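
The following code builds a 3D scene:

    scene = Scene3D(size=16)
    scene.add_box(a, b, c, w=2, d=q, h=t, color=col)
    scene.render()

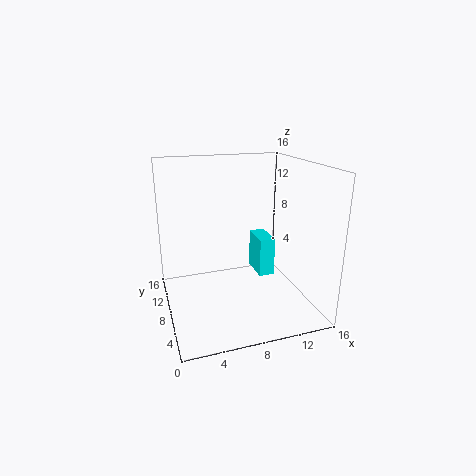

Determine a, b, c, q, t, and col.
a = 12
b = 11
c = 1
q = 4
t = 5
col = 'cyan'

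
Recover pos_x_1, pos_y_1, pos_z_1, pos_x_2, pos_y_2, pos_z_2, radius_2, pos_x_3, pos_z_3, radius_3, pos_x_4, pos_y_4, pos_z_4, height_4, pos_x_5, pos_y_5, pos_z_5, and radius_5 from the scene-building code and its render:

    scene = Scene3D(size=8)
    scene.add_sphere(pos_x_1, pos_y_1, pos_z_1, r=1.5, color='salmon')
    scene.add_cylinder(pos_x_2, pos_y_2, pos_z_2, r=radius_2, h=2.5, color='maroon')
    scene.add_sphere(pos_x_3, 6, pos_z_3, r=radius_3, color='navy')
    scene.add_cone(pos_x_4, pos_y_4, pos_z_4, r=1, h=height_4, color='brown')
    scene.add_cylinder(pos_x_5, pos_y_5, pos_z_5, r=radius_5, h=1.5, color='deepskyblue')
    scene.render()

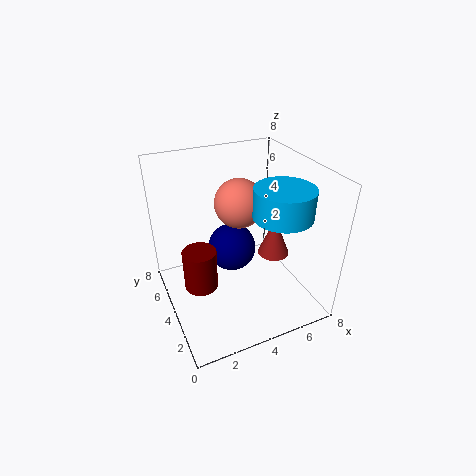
pos_x_1 = 5; pos_y_1 = 6; pos_z_1 = 5; pos_x_2 = 2; pos_y_2 = 5; pos_z_2 = 0.5; radius_2 = 1; pos_x_3 = 4.5; pos_z_3 = 2; radius_3 = 1.5; pos_x_4 = 7; pos_y_4 = 5; pos_z_4 = 1.5; height_4 = 2.5; pos_x_5 = 5.5; pos_y_5 = 2; pos_z_5 = 6; radius_5 = 1.5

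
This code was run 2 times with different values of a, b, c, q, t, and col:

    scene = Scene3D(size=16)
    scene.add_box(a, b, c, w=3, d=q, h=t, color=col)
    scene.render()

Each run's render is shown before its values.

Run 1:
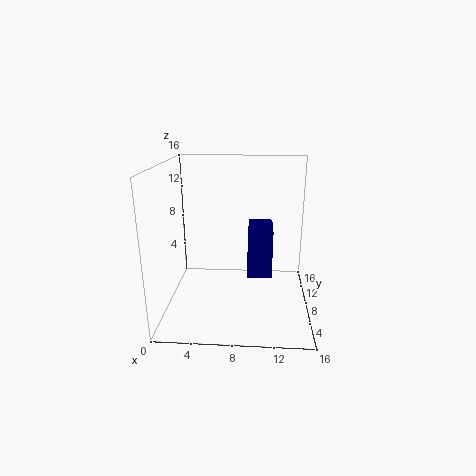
a = 9
b = 10
c = 2
q = 5
t = 6
col = 'navy'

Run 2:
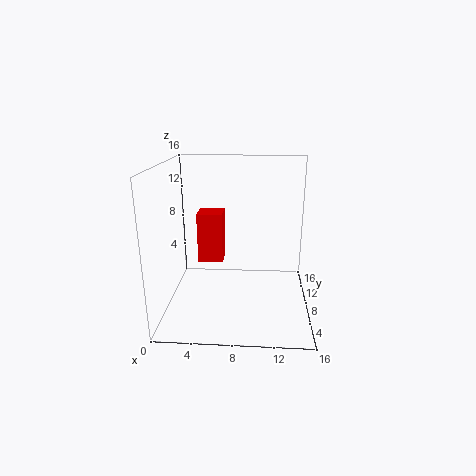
a = 3
b = 10
c = 4
q = 3
t = 6
col = 'red'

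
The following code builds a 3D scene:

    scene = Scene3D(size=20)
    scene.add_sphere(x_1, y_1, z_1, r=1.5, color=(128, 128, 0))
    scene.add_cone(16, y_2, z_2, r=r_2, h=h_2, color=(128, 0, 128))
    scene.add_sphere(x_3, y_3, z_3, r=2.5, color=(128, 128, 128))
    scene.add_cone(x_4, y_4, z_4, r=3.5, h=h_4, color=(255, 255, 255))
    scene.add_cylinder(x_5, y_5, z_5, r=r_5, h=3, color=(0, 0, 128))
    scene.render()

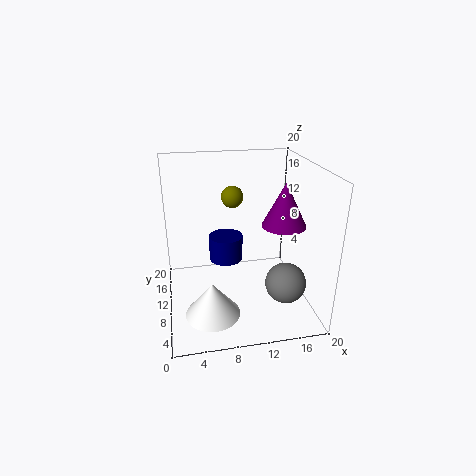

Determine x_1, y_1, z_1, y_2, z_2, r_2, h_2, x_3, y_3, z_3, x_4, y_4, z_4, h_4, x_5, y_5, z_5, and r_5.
x_1 = 9.5; y_1 = 11.5; z_1 = 15.5; y_2 = 8.5; z_2 = 12; r_2 = 3; h_2 = 6; x_3 = 14.5; y_3 = 2.5; z_3 = 7; x_4 = 5.5; y_4 = 4; z_4 = 2.5; h_4 = 4.5; x_5 = 7.5; y_5 = 5; z_5 = 10; r_5 = 2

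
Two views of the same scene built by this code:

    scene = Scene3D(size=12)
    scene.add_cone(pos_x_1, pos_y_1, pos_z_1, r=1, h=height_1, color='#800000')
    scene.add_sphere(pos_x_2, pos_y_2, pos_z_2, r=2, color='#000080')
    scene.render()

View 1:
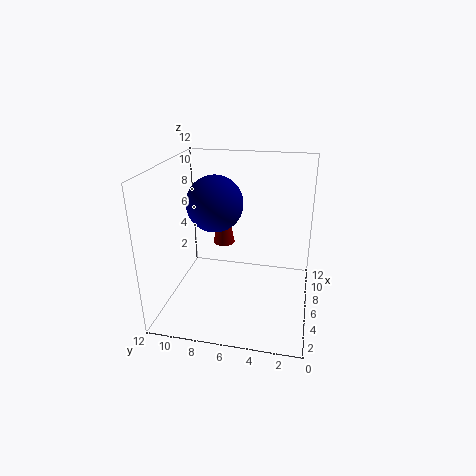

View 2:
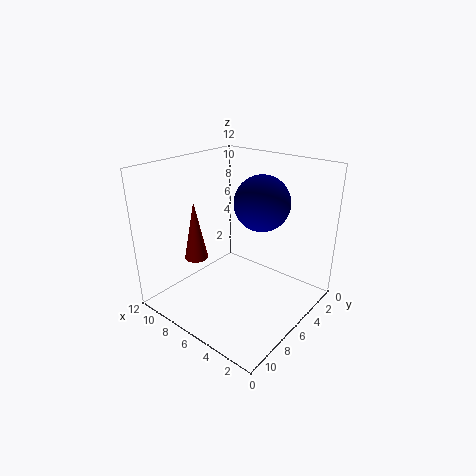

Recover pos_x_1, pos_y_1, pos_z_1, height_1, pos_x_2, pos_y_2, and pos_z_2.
pos_x_1 = 9
pos_y_1 = 8
pos_z_1 = 4
height_1 = 5
pos_x_2 = 3
pos_y_2 = 7
pos_z_2 = 10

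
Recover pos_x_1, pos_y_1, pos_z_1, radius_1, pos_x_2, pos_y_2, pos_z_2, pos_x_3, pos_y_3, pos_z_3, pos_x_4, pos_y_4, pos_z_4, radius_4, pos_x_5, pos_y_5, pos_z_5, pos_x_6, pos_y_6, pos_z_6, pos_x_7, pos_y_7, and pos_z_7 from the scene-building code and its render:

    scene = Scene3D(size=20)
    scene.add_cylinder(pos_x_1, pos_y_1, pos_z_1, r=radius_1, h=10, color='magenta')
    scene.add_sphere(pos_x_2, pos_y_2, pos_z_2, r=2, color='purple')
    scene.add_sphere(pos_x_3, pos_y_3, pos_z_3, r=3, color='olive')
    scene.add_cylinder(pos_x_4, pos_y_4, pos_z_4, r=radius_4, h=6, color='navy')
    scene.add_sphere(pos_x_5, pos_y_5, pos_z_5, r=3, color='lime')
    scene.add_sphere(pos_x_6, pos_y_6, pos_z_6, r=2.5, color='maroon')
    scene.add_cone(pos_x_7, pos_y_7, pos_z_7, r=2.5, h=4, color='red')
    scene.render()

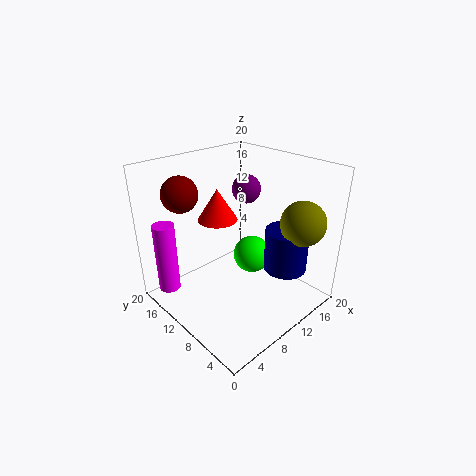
pos_x_1 = 2, pos_y_1 = 16, pos_z_1 = 2.5, radius_1 = 1.5, pos_x_2 = 13, pos_y_2 = 11.5, pos_z_2 = 16, pos_x_3 = 15, pos_y_3 = 3, pos_z_3 = 13, pos_x_4 = 14.5, pos_y_4 = 5, pos_z_4 = 5.5, radius_4 = 3, pos_x_5 = 16, pos_y_5 = 13, pos_z_5 = 3.5, pos_x_6 = 5, pos_y_6 = 16, pos_z_6 = 16, pos_x_7 = 6.5, pos_y_7 = 10, pos_z_7 = 14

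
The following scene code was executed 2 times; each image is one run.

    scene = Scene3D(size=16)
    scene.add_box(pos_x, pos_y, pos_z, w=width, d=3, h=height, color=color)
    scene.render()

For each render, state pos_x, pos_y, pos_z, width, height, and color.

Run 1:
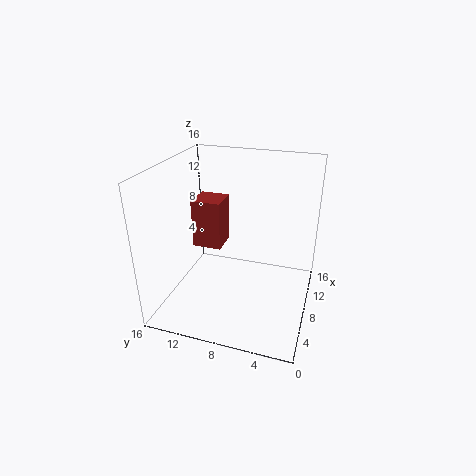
pos_x = 5; pos_y = 9; pos_z = 8; width = 3; height = 5; color = 'brown'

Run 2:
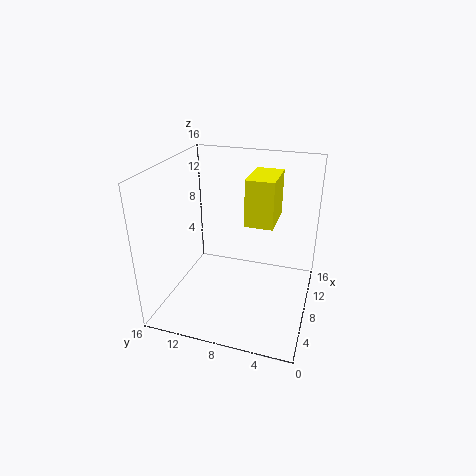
pos_x = 7; pos_y = 4; pos_z = 10; width = 5; height = 5; color = 'yellow'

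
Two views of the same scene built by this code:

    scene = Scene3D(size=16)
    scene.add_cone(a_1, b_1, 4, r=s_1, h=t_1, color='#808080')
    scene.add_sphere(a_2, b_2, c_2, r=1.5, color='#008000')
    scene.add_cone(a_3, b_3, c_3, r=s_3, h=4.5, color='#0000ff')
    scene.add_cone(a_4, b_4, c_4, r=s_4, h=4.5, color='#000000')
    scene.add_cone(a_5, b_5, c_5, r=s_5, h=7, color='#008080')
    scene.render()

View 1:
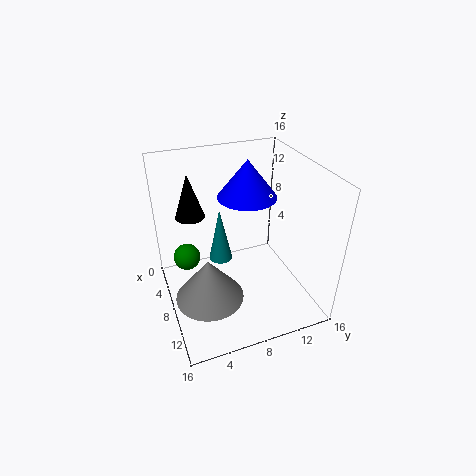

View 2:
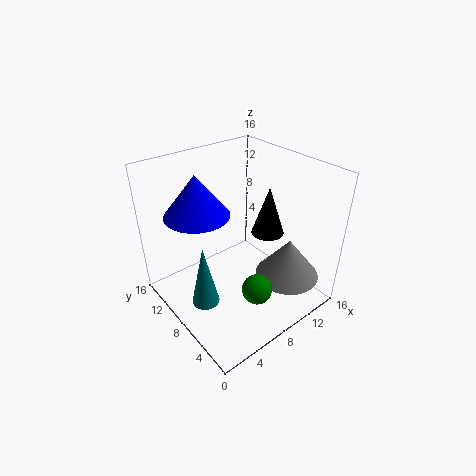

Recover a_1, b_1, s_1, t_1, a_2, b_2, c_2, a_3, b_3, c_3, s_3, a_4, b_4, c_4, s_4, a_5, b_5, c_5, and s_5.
a_1 = 11.5; b_1 = 3.5; s_1 = 3.5; t_1 = 4.5; a_2 = 6; b_2 = 2.5; c_2 = 5.5; a_3 = 4.5; b_3 = 10.5; c_3 = 11; s_3 = 3.5; a_4 = 7.5; b_4 = 3; c_4 = 11.5; s_4 = 1.5; a_5 = 3; b_5 = 7.5; c_5 = 2; s_5 = 1.5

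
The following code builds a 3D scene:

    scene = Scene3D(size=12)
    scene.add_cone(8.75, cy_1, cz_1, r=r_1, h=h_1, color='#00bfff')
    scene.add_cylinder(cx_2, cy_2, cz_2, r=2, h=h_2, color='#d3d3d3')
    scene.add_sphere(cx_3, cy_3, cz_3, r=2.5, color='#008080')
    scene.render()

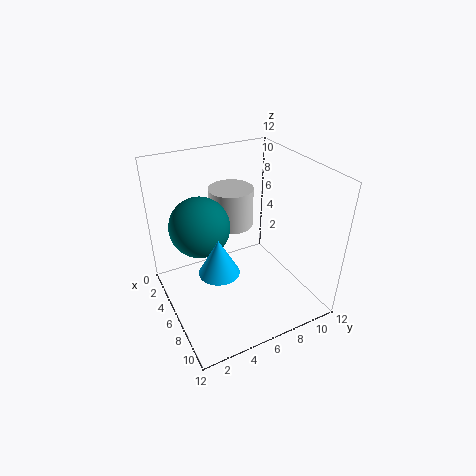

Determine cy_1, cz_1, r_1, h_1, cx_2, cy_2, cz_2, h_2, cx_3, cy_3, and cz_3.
cy_1 = 3
cz_1 = 5.5
r_1 = 1.5
h_1 = 2.75
cx_2 = 2.75
cy_2 = 7
cz_2 = 5.5
h_2 = 3.5
cx_3 = 4.5
cy_3 = 3.25
cz_3 = 7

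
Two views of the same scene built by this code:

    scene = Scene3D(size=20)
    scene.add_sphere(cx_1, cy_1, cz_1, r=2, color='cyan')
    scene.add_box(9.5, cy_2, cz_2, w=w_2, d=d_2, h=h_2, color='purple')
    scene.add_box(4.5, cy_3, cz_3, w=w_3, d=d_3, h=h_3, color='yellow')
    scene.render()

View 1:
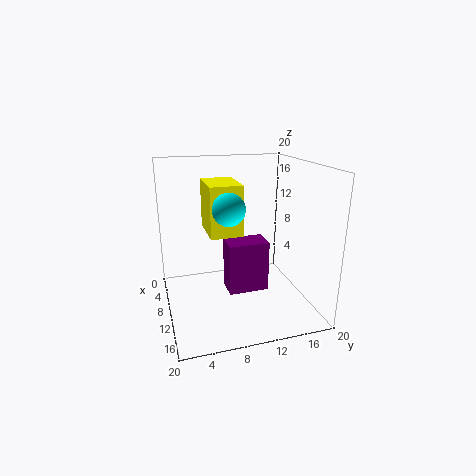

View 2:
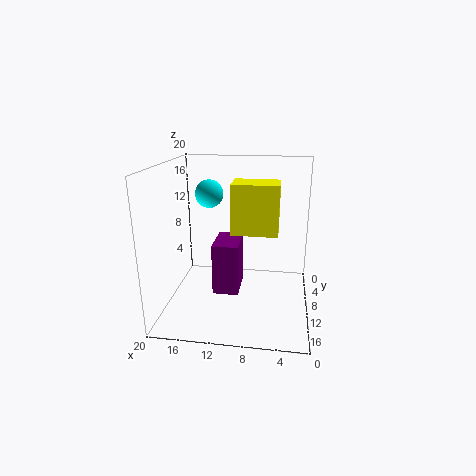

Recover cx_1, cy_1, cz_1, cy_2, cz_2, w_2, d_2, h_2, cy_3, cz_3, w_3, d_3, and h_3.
cx_1 = 14.5; cy_1 = 7.5; cz_1 = 15.5; cy_2 = 8; cz_2 = 3; w_2 = 3.5; d_2 = 5.5; h_2 = 7; cy_3 = 6; cz_3 = 10.5; w_3 = 6.5; d_3 = 4.5; h_3 = 7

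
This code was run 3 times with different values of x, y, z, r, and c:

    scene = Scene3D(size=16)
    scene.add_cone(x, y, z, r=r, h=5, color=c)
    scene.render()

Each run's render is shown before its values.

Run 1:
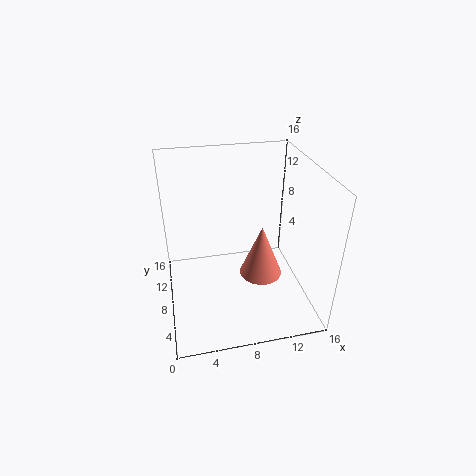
x = 9
y = 2.5
z = 7.5
r = 2
c = 'salmon'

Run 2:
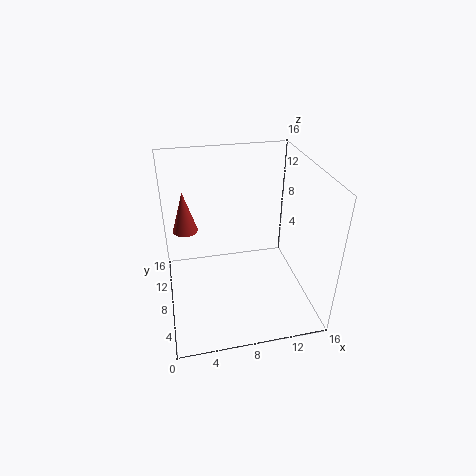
x = 2.5
y = 12.5
z = 7
r = 1.5
c = 'brown'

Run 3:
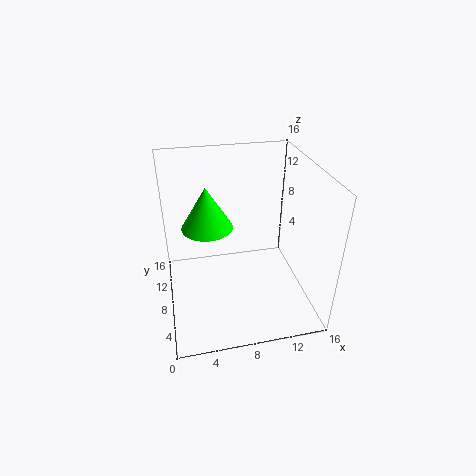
x = 5
y = 11
z = 8
r = 3
c = 'lime'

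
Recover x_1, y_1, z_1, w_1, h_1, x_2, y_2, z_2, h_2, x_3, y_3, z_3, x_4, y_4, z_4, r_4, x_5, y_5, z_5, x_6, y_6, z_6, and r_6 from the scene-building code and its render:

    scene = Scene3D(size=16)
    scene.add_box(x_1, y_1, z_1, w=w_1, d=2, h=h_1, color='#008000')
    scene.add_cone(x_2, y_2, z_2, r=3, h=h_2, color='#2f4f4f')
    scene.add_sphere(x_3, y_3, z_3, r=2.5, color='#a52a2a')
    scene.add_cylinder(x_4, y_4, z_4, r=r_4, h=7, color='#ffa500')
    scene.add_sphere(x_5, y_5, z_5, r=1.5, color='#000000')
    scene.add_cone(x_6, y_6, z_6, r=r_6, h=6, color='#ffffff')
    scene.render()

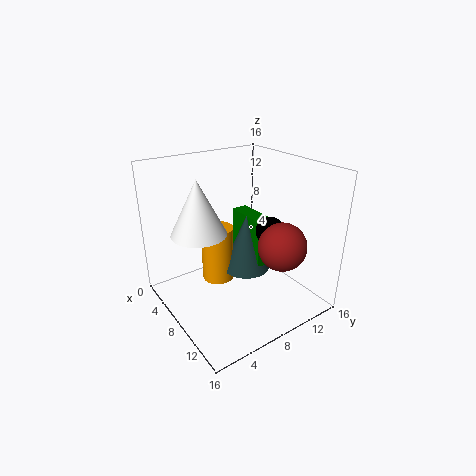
x_1 = 2.5
y_1 = 11
z_1 = 3
w_1 = 5.5
h_1 = 6
x_2 = 5.5
y_2 = 11
z_2 = 2
h_2 = 7
x_3 = 13
y_3 = 10
z_3 = 8.5
x_4 = 3.5
y_4 = 8
z_4 = 0.5
r_4 = 2
x_5 = 11
y_5 = 10
z_5 = 9.5
x_6 = 6.5
y_6 = 4
z_6 = 9
r_6 = 3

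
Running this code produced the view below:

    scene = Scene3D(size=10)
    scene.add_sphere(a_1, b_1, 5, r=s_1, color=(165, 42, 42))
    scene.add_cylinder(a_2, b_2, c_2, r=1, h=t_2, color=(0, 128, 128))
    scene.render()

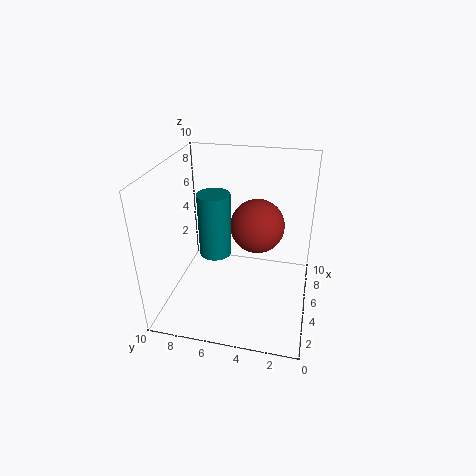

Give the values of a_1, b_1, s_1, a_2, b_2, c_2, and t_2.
a_1 = 7, b_1 = 4, s_1 = 2, a_2 = 3, b_2 = 6, c_2 = 5, t_2 = 4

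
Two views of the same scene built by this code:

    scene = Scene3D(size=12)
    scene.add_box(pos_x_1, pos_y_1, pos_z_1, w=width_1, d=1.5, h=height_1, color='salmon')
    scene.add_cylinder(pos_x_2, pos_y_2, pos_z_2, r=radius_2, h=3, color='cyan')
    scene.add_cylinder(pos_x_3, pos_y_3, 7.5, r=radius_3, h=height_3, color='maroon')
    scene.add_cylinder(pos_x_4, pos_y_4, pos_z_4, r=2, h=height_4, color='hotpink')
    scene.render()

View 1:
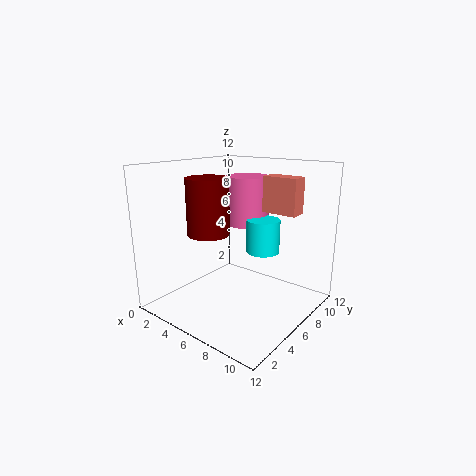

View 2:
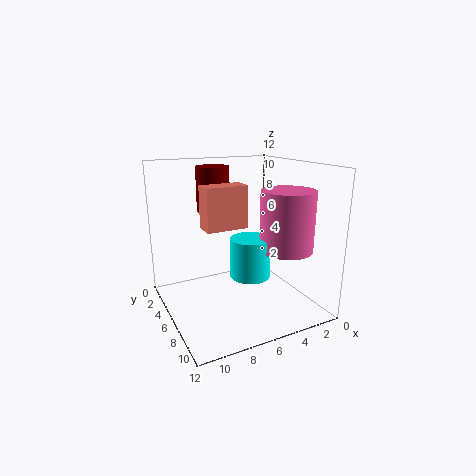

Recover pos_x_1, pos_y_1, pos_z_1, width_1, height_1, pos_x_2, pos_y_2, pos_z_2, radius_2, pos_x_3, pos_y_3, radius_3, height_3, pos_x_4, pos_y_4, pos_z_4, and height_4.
pos_x_1 = 7; pos_y_1 = 8; pos_z_1 = 8; width_1 = 3; height_1 = 3; pos_x_2 = 6.5; pos_y_2 = 9; pos_z_2 = 4; radius_2 = 1.5; pos_x_3 = 6.5; pos_y_3 = 2; radius_3 = 1.5; height_3 = 4; pos_x_4 = 4; pos_y_4 = 10; pos_z_4 = 6; height_4 = 4.5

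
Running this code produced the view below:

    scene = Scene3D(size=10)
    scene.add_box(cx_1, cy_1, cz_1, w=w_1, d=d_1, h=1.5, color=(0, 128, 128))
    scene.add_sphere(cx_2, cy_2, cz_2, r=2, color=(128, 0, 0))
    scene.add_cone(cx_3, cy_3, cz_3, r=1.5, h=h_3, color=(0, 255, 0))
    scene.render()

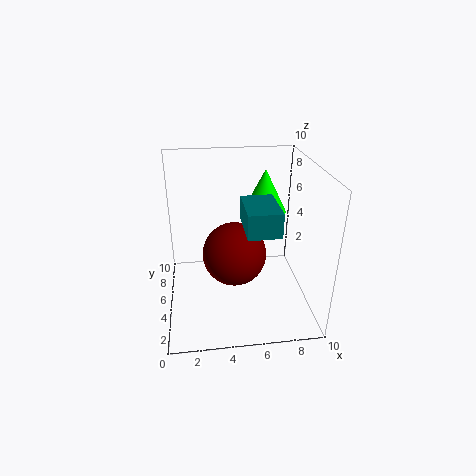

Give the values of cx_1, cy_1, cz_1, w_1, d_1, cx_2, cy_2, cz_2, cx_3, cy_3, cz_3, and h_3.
cx_1 = 5
cy_1 = 1
cz_1 = 7
w_1 = 2
d_1 = 3
cx_2 = 4.5
cy_2 = 3
cz_2 = 5
cx_3 = 7
cy_3 = 6
cz_3 = 6.5
h_3 = 3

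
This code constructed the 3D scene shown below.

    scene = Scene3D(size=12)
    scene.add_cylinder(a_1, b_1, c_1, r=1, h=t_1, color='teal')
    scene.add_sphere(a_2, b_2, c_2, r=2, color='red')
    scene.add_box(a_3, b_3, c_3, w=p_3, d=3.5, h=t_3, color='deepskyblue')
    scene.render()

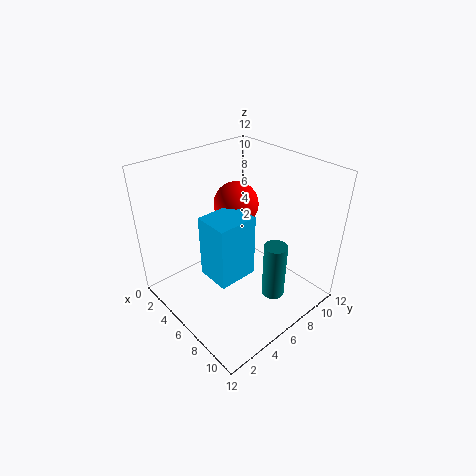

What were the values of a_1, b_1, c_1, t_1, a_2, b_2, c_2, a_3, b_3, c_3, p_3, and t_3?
a_1 = 8.5; b_1 = 8; c_1 = 0.5; t_1 = 5; a_2 = 3.5; b_2 = 8; c_2 = 7.5; a_3 = 4; b_3 = 3.5; c_3 = 2.5; p_3 = 3; t_3 = 5.5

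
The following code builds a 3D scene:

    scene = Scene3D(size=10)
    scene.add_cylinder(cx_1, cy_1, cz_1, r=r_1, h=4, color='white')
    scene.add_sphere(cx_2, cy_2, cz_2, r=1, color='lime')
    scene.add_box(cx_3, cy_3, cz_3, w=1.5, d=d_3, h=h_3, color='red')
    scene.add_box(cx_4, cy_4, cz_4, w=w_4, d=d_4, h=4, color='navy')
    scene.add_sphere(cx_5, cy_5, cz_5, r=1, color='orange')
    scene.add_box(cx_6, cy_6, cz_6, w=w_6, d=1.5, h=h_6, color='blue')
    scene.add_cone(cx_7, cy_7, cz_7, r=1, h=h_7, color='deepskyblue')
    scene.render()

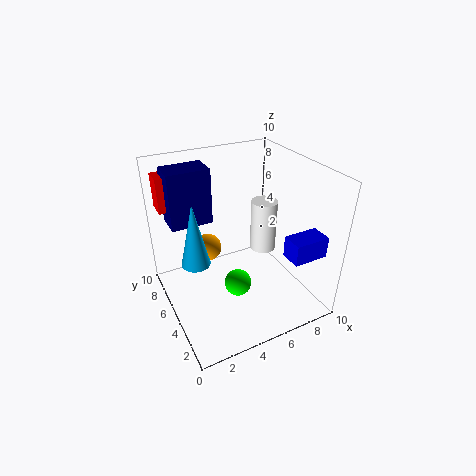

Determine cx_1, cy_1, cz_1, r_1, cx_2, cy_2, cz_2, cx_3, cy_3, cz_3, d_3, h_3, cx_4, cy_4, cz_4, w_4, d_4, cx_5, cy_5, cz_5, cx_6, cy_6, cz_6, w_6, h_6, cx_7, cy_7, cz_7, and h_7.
cx_1 = 8, cy_1 = 6.5, cz_1 = 2.5, r_1 = 1, cx_2 = 5, cy_2 = 5, cz_2 = 1, cx_3 = 0.5, cy_3 = 8, cz_3 = 6.5, d_3 = 1.5, h_3 = 2.5, cx_4 = 1, cy_4 = 7, cz_4 = 5.5, w_4 = 3, d_4 = 2, cx_5 = 3.5, cy_5 = 7, cz_5 = 3.5, cx_6 = 7.5, cy_6 = 1.5, cz_6 = 4, w_6 = 2.5, h_6 = 1.5, cx_7 = 2, cy_7 = 5.5, cz_7 = 3.5, h_7 = 4.5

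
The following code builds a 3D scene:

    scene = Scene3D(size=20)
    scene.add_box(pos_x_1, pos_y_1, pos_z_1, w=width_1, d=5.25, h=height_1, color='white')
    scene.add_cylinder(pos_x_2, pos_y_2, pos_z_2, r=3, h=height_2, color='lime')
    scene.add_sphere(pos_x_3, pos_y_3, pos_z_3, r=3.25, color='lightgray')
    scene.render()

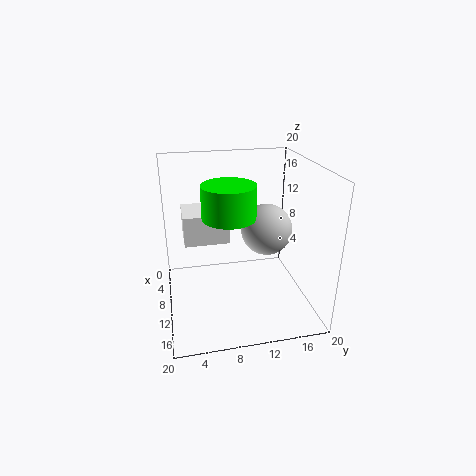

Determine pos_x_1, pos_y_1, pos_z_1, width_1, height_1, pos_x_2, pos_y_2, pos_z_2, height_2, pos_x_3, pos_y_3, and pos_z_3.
pos_x_1 = 11.25, pos_y_1 = 2.5, pos_z_1 = 12.5, width_1 = 4.75, height_1 = 3.5, pos_x_2 = 16.75, pos_y_2 = 7.5, pos_z_2 = 16, height_2 = 3.75, pos_x_3 = 13.25, pos_y_3 = 13, pos_z_3 = 12.5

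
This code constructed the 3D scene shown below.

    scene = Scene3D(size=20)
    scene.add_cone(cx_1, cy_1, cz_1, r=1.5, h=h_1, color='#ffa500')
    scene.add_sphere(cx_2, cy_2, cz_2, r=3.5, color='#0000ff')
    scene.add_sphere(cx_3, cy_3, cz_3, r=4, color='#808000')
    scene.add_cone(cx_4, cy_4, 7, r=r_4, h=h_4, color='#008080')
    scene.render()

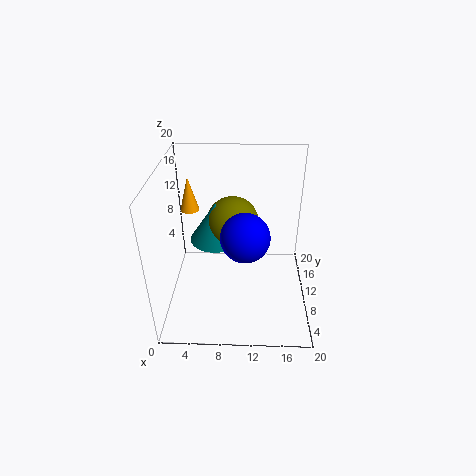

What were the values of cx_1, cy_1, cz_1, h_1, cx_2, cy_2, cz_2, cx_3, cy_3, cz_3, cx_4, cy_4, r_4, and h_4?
cx_1 = 2; cy_1 = 18; cz_1 = 10; h_1 = 5.5; cx_2 = 11; cy_2 = 10; cz_2 = 10; cx_3 = 9; cy_3 = 15; cz_3 = 9.5; cx_4 = 6.5; cy_4 = 14.5; r_4 = 4; h_4 = 6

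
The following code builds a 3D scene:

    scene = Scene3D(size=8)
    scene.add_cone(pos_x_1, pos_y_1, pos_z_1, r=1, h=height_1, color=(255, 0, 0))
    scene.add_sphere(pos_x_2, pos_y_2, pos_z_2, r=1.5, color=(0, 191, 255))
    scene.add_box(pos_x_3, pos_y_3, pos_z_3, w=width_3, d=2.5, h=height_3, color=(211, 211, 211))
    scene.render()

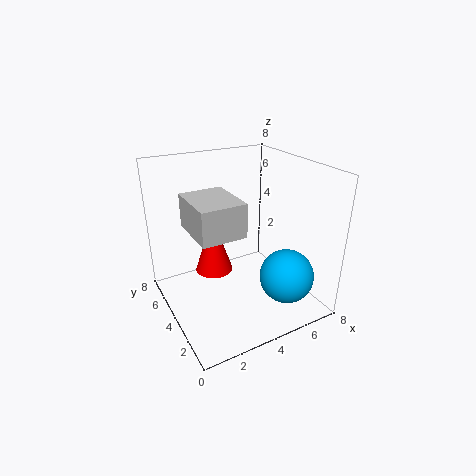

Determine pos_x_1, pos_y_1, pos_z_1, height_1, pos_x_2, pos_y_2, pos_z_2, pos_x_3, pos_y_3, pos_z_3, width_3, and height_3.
pos_x_1 = 2.5; pos_y_1 = 4; pos_z_1 = 2.5; height_1 = 3; pos_x_2 = 6; pos_y_2 = 2; pos_z_2 = 2; pos_x_3 = 0.5; pos_y_3 = 0.5; pos_z_3 = 6; width_3 = 2; height_3 = 1.5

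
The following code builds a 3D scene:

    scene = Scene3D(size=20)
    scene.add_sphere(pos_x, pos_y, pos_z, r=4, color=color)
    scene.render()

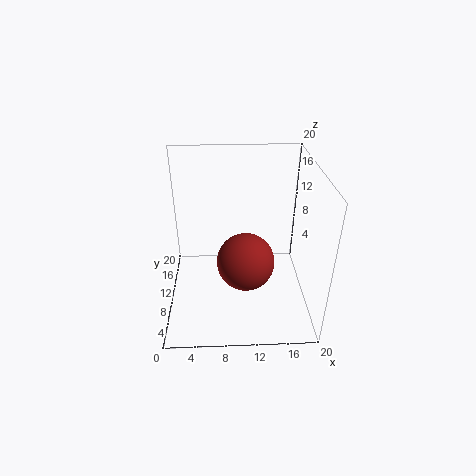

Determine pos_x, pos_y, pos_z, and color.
pos_x = 11
pos_y = 8.5
pos_z = 7
color = 'brown'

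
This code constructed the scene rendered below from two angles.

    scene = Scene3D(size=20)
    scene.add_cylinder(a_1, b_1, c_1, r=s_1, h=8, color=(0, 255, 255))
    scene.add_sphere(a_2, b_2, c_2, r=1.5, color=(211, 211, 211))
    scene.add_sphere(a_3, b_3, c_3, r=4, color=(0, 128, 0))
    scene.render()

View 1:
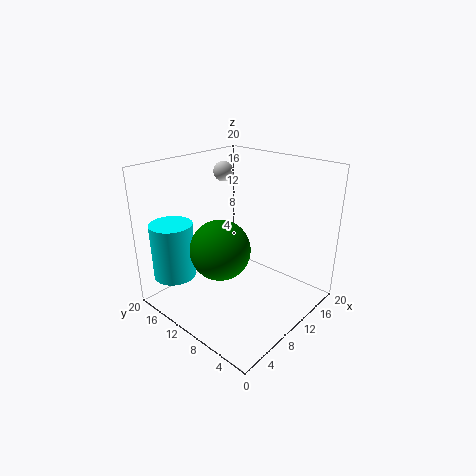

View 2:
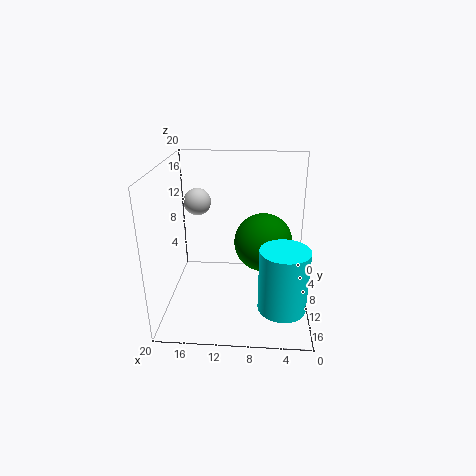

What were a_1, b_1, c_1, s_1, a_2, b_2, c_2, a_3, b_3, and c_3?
a_1 = 4
b_1 = 17
c_1 = 4
s_1 = 3
a_2 = 14
b_2 = 16.5
c_2 = 17.5
a_3 = 6.5
b_3 = 10
c_3 = 9.5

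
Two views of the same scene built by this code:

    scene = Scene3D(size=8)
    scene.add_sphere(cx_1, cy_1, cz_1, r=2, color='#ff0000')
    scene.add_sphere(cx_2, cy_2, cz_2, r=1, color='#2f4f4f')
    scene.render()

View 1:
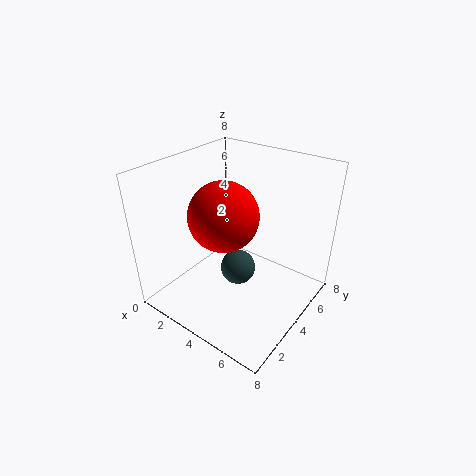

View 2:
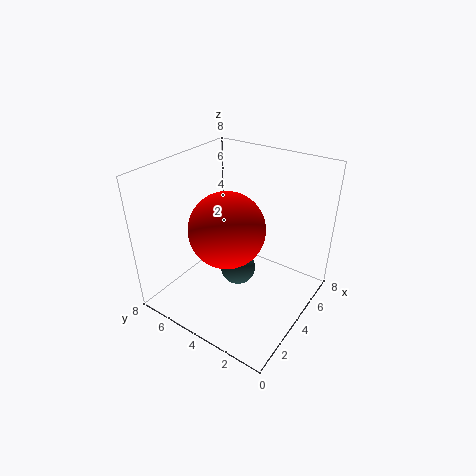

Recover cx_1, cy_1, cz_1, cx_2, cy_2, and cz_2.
cx_1 = 3
cy_1 = 4
cz_1 = 5
cx_2 = 4
cy_2 = 4
cz_2 = 2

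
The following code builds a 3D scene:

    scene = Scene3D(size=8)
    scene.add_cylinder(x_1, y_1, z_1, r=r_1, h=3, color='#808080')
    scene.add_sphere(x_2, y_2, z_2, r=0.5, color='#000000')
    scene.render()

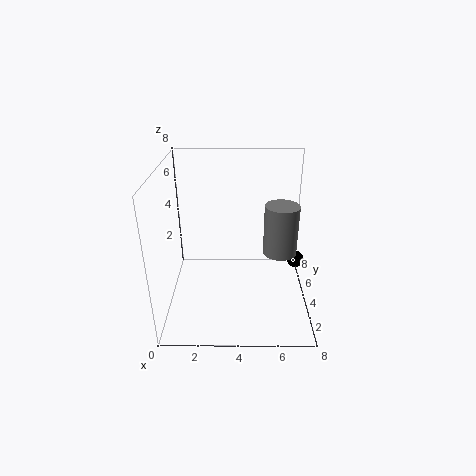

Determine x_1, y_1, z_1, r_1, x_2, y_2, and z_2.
x_1 = 6.5
y_1 = 5
z_1 = 2.5
r_1 = 1
x_2 = 7.5
y_2 = 5
z_2 = 2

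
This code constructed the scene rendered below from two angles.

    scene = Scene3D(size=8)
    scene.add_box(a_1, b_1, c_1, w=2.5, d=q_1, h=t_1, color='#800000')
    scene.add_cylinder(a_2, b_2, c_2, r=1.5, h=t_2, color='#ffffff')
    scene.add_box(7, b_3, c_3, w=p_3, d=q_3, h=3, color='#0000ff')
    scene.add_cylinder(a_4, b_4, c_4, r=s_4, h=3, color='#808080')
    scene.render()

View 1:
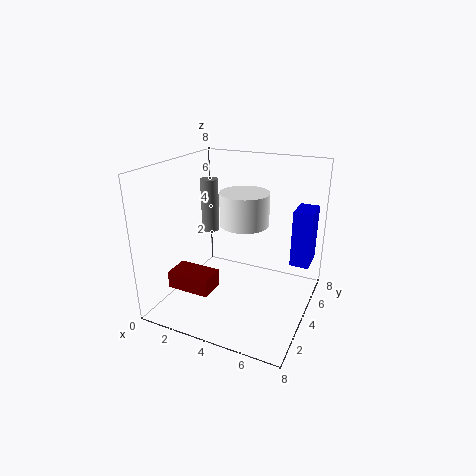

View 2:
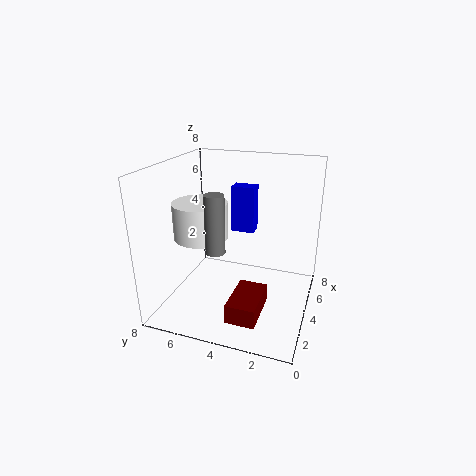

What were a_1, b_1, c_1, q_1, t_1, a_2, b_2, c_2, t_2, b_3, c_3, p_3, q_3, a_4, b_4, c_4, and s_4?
a_1 = 0.5; b_1 = 2; c_1 = 1; q_1 = 1.5; t_1 = 1; a_2 = 3.5; b_2 = 6; c_2 = 4; t_2 = 2; b_3 = 4; c_3 = 3; p_3 = 1; q_3 = 1.5; a_4 = 2; b_4 = 4.5; c_4 = 4; s_4 = 0.5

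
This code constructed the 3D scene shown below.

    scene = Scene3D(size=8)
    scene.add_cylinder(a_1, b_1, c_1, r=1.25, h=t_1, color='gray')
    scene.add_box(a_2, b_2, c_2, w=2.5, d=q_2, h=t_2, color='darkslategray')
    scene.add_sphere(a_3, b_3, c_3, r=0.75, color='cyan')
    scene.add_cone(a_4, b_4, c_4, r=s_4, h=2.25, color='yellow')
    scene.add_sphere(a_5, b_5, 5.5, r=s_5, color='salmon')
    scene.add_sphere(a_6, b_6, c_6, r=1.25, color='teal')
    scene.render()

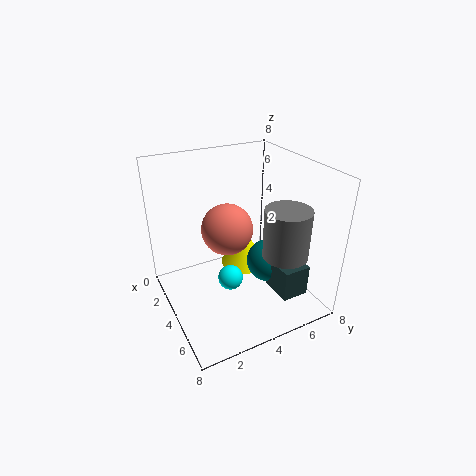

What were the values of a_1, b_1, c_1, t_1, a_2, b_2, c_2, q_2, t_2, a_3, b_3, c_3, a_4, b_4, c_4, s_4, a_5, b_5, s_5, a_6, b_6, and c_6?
a_1 = 5.75
b_1 = 6
c_1 = 3.25
t_1 = 2.75
a_2 = 4.5
b_2 = 5.25
c_2 = 1.25
q_2 = 1.5
t_2 = 1.75
a_3 = 3.5
b_3 = 3.75
c_3 = 1
a_4 = 2
b_4 = 5.5
c_4 = 0.75
s_4 = 1.5
a_5 = 5.25
b_5 = 2.75
s_5 = 1.25
a_6 = 4.5
b_6 = 5.75
c_6 = 2.25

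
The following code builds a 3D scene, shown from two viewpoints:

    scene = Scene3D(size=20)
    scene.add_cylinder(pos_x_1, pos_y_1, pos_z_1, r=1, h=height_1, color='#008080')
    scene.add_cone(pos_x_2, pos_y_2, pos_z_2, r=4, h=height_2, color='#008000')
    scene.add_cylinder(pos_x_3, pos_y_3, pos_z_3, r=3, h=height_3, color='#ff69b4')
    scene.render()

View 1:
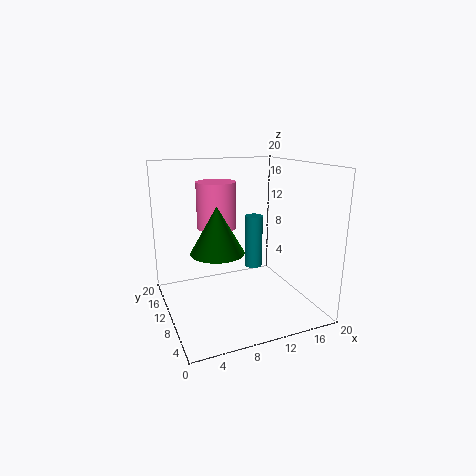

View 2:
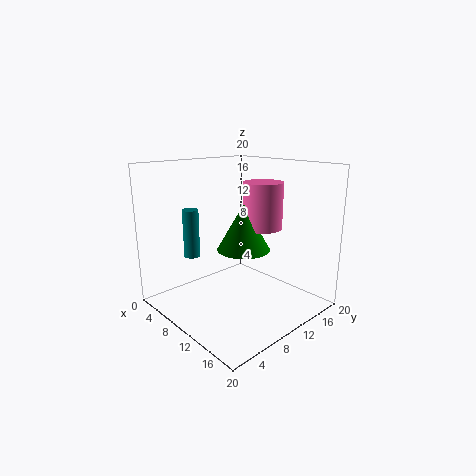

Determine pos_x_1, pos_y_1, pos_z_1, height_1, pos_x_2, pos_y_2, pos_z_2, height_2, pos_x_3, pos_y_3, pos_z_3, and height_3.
pos_x_1 = 9, pos_y_1 = 3, pos_z_1 = 9, height_1 = 6, pos_x_2 = 8, pos_y_2 = 13, pos_z_2 = 7, height_2 = 7, pos_x_3 = 9, pos_y_3 = 16, pos_z_3 = 10, height_3 = 7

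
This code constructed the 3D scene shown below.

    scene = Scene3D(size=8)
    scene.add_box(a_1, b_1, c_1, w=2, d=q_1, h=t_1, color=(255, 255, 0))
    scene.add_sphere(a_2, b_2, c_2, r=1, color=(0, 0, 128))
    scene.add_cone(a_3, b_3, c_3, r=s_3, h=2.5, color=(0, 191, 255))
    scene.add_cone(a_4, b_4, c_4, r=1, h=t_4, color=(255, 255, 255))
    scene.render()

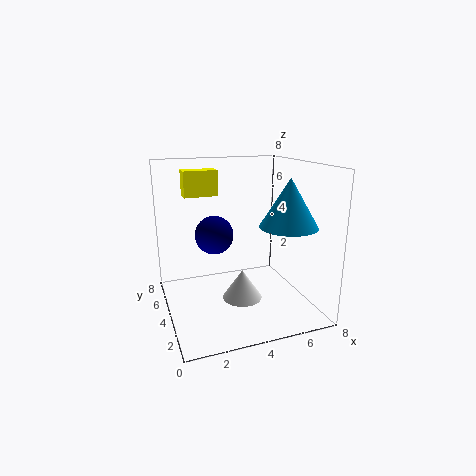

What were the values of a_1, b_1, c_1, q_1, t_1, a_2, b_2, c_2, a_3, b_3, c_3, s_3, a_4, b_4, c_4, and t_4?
a_1 = 1.5; b_1 = 6; c_1 = 6; q_1 = 1; t_1 = 1.5; a_2 = 2.5; b_2 = 3.5; c_2 = 4.5; a_3 = 6; b_3 = 2; c_3 = 5; s_3 = 1.5; a_4 = 3.5; b_4 = 2; c_4 = 1.5; t_4 = 1.5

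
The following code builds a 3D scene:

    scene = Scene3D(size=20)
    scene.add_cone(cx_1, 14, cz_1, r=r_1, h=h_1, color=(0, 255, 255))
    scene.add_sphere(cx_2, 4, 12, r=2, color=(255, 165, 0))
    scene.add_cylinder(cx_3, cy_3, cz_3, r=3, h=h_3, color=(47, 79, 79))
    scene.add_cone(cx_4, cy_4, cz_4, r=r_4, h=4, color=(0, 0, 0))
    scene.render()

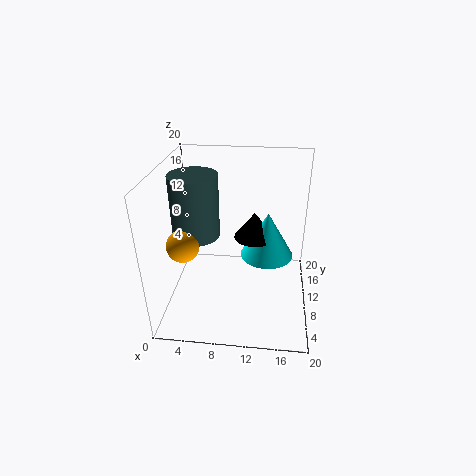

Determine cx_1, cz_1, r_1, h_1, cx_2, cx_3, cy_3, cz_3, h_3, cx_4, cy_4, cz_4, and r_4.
cx_1 = 14
cz_1 = 5
r_1 = 4
h_1 = 7
cx_2 = 4
cx_3 = 5
cy_3 = 7
cz_3 = 12
h_3 = 8
cx_4 = 12
cy_4 = 14
cz_4 = 8
r_4 = 3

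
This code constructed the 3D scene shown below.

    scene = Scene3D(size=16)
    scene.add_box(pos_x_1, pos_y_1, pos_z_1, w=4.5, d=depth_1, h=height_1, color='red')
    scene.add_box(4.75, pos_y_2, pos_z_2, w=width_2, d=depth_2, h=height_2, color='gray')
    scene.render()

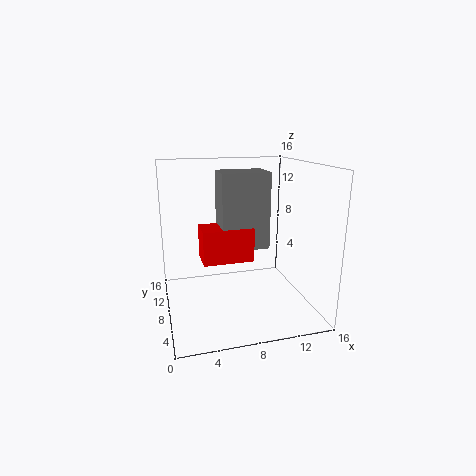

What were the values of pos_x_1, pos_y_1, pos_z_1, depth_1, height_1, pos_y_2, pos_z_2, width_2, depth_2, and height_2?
pos_x_1 = 3, pos_y_1 = 0.75, pos_z_1 = 8.25, depth_1 = 2.75, height_1 = 3, pos_y_2 = 1, pos_z_2 = 9.25, width_2 = 4.25, depth_2 = 3, height_2 = 6.75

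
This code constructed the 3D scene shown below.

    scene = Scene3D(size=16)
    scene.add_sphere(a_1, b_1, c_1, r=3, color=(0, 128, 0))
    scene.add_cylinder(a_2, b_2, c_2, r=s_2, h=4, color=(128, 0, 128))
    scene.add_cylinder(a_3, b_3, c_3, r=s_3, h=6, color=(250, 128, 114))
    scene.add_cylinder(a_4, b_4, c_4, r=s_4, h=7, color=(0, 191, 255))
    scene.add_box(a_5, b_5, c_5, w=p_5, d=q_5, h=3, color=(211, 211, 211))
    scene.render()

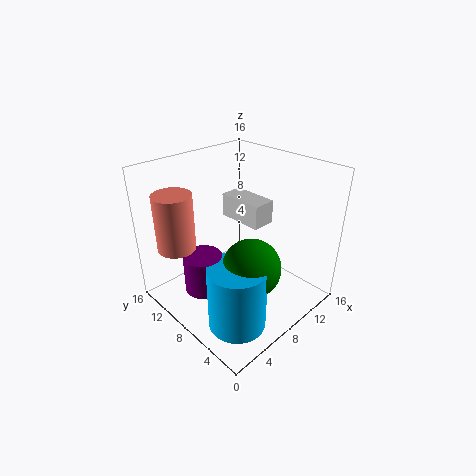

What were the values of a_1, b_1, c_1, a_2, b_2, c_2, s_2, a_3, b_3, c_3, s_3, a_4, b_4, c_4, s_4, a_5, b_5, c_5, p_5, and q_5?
a_1 = 6; b_1 = 4; c_1 = 7; a_2 = 3; b_2 = 8; c_2 = 4; s_2 = 2; a_3 = 2; b_3 = 11; c_3 = 8; s_3 = 2; a_4 = 4; b_4 = 4; c_4 = 1; s_4 = 3; a_5 = 12; b_5 = 9; c_5 = 7; p_5 = 3; q_5 = 6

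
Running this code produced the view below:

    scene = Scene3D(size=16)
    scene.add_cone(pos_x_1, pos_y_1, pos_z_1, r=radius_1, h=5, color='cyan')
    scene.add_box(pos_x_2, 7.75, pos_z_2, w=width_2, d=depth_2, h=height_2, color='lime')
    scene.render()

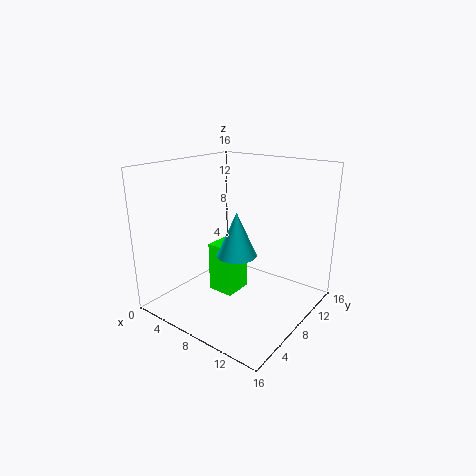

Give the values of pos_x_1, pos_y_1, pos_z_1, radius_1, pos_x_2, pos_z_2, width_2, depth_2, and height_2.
pos_x_1 = 8; pos_y_1 = 7.75; pos_z_1 = 6; radius_1 = 2.25; pos_x_2 = 3.75; pos_z_2 = 0.25; width_2 = 3.25; depth_2 = 3.5; height_2 = 6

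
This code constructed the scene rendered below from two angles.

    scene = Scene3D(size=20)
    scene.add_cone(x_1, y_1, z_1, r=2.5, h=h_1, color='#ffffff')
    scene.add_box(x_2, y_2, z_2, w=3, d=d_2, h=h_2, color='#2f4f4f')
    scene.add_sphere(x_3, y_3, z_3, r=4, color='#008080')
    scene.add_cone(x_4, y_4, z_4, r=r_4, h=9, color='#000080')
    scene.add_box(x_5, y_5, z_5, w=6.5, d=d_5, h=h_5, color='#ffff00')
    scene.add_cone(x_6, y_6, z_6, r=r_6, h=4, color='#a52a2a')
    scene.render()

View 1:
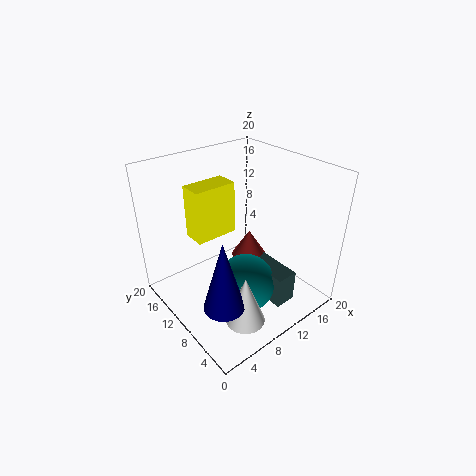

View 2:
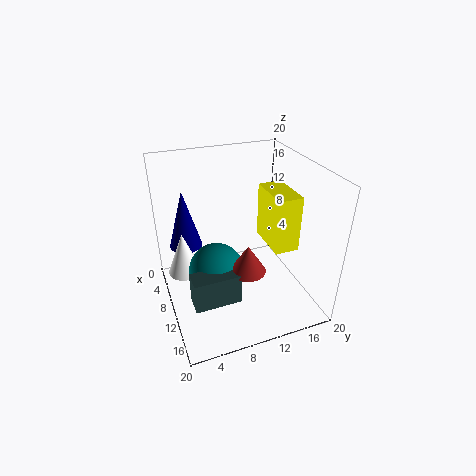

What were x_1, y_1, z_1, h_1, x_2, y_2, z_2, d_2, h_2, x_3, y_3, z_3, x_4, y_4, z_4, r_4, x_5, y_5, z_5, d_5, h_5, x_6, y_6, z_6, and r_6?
x_1 = 5.5, y_1 = 3, z_1 = 3, h_1 = 6.5, x_2 = 11, y_2 = 2.5, z_2 = 2, d_2 = 6.5, h_2 = 4.5, x_3 = 9, y_3 = 7, z_3 = 4.5, x_4 = 3, y_4 = 4, z_4 = 6, r_4 = 2.5, x_5 = 6.5, y_5 = 14.5, z_5 = 8, d_5 = 3.5, h_5 = 8, x_6 = 12.5, y_6 = 10.5, z_6 = 6, r_6 = 2.5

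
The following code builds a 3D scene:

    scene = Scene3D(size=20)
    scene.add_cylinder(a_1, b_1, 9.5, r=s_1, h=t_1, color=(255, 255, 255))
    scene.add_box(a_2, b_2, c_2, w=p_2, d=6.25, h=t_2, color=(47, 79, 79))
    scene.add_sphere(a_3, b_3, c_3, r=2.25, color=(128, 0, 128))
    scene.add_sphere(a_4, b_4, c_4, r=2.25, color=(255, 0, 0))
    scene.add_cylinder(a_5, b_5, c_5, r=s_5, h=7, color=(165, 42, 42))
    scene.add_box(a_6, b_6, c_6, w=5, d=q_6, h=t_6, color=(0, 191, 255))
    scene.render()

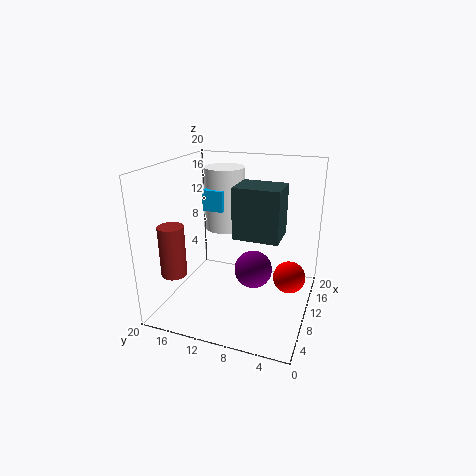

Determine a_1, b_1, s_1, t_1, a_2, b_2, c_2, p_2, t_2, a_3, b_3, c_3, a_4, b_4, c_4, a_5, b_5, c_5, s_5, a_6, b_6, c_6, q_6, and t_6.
a_1 = 14.5, b_1 = 13.75, s_1 = 3, t_1 = 9.25, a_2 = 8.25, b_2 = 4, c_2 = 10.5, p_2 = 5, t_2 = 7, a_3 = 4.5, b_3 = 6, c_3 = 8.75, a_4 = 11.25, b_4 = 2.75, c_4 = 4.5, a_5 = 5, b_5 = 17.5, c_5 = 5.5, s_5 = 1.75, a_6 = 11, b_6 = 12.75, c_6 = 13, q_6 = 3, t_6 = 3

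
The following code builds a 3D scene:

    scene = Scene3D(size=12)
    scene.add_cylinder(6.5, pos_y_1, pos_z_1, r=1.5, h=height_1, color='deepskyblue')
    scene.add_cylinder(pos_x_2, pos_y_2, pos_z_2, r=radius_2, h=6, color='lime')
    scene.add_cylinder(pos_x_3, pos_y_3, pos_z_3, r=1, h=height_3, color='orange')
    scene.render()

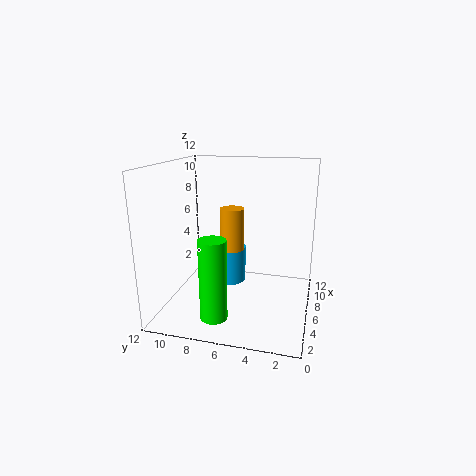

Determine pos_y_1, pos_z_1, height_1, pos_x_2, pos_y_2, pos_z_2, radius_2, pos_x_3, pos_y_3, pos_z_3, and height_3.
pos_y_1 = 7; pos_z_1 = 2; height_1 = 3; pos_x_2 = 1; pos_y_2 = 6.5; pos_z_2 = 1.5; radius_2 = 1; pos_x_3 = 6; pos_y_3 = 6.5; pos_z_3 = 5; height_3 = 3.5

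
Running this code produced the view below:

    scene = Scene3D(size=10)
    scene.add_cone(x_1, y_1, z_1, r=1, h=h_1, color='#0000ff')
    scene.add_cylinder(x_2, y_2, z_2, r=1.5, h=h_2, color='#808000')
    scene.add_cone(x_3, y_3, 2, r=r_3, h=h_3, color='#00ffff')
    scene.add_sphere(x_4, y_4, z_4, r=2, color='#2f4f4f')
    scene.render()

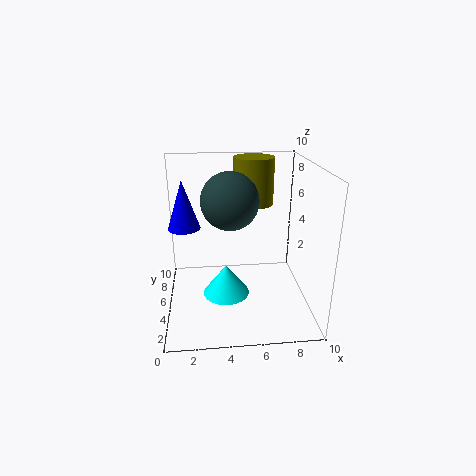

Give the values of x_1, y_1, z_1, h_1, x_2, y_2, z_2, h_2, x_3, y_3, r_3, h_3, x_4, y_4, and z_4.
x_1 = 1.5; y_1 = 3.5; z_1 = 6.5; h_1 = 3; x_2 = 6.5; y_2 = 8; z_2 = 6.5; h_2 = 3.5; x_3 = 4; y_3 = 3; r_3 = 1.5; h_3 = 2; x_4 = 4.5; y_4 = 5.5; z_4 = 7.5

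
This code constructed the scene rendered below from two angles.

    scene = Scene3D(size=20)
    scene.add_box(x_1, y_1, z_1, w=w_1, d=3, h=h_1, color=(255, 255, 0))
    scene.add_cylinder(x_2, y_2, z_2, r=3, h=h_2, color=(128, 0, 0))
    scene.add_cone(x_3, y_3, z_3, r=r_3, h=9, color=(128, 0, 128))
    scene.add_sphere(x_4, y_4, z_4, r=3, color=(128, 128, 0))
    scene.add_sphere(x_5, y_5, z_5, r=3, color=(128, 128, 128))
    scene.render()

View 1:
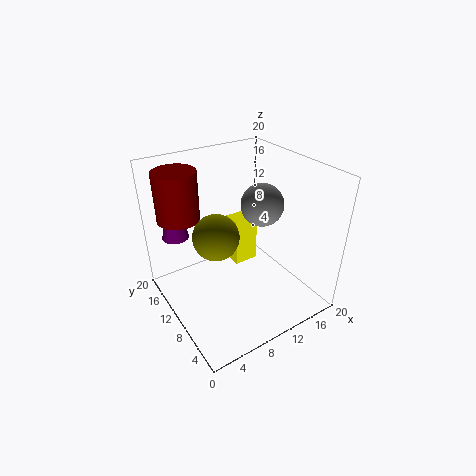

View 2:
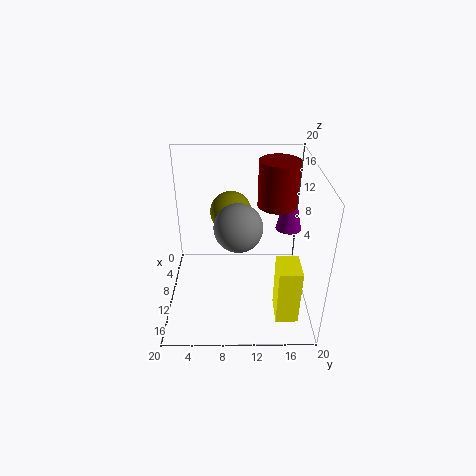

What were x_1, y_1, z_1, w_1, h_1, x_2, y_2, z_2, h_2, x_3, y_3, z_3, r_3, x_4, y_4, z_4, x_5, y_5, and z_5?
x_1 = 13
y_1 = 15
z_1 = 1
w_1 = 4
h_1 = 8
x_2 = 4
y_2 = 16
z_2 = 12
h_2 = 7
x_3 = 4
y_3 = 18
z_3 = 8
r_3 = 2
x_4 = 6
y_4 = 9
z_4 = 12
x_5 = 14
y_5 = 10
z_5 = 14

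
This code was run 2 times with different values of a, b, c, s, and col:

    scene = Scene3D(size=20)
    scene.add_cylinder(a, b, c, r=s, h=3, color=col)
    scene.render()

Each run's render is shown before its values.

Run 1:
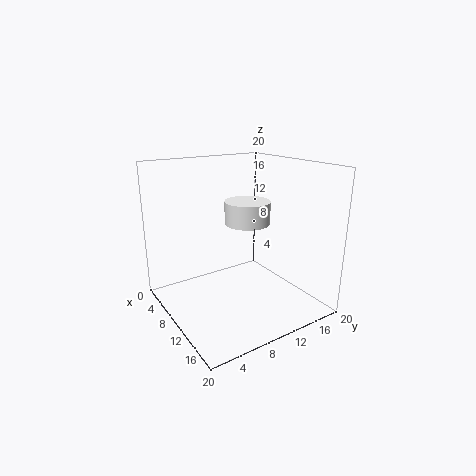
a = 11.5; b = 10.5; c = 12.5; s = 3; col = 'white'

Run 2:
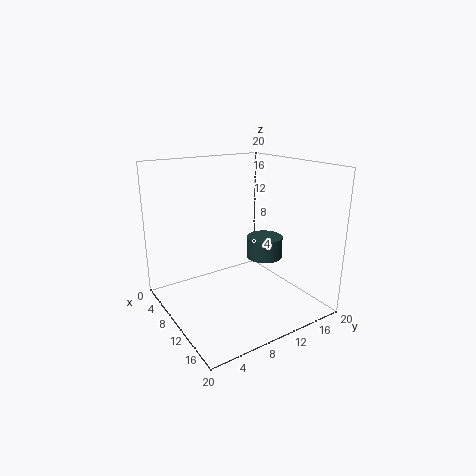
a = 11.5; b = 13.5; c = 7; s = 2.5; col = 'darkslategray'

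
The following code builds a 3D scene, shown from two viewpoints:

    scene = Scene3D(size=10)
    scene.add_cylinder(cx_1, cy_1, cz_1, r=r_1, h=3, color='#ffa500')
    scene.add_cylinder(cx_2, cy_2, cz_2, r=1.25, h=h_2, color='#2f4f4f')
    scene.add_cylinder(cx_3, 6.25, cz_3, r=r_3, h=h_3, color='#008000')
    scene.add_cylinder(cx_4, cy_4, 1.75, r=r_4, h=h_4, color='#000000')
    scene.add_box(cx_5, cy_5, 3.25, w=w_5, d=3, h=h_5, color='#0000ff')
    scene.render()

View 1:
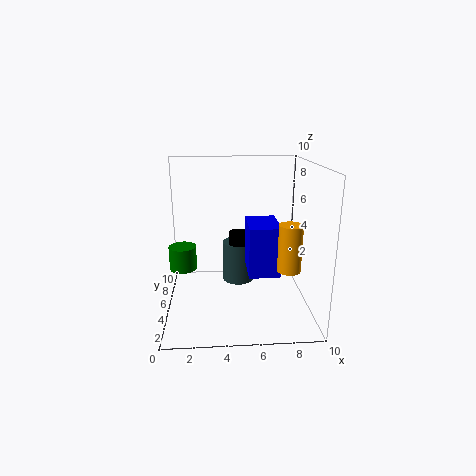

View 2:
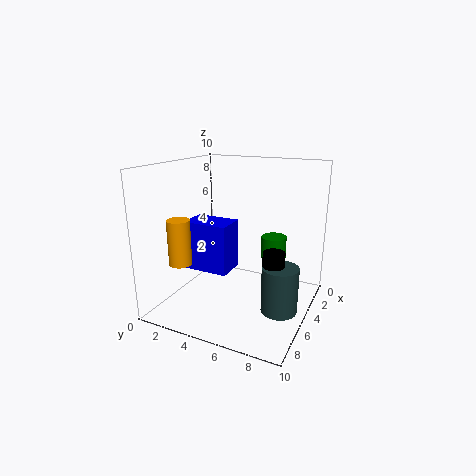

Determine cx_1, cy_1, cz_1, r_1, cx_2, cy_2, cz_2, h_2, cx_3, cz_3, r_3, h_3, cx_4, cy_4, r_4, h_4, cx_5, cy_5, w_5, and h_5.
cx_1 = 8; cy_1 = 2.25; cz_1 = 3.75; r_1 = 0.75; cx_2 = 5.25; cy_2 = 8.25; cz_2 = 0.25; h_2 = 3.25; cx_3 = 1; cz_3 = 2.25; r_3 = 1; h_3 = 1.75; cx_4 = 5.25; cy_4 = 7.75; r_4 = 0.75; h_4 = 2.75; cx_5 = 5.5; cy_5 = 2.25; w_5 = 2; h_5 = 3.25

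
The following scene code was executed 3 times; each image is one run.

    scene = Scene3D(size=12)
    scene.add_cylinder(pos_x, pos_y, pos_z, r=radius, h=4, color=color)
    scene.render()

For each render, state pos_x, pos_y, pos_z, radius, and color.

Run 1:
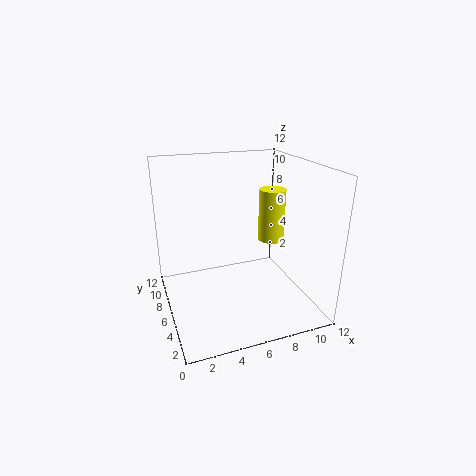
pos_x = 8, pos_y = 4, pos_z = 6.5, radius = 1, color = 'yellow'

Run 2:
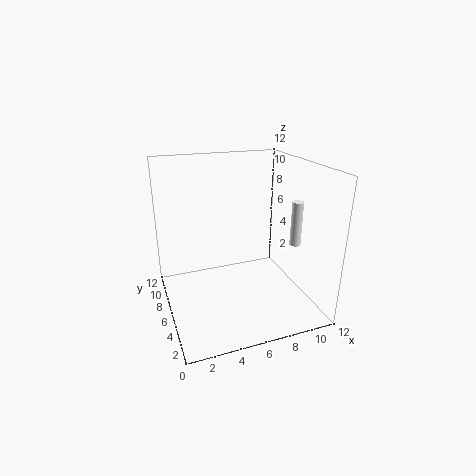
pos_x = 11.5, pos_y = 6, pos_z = 4.5, radius = 0.5, color = 'white'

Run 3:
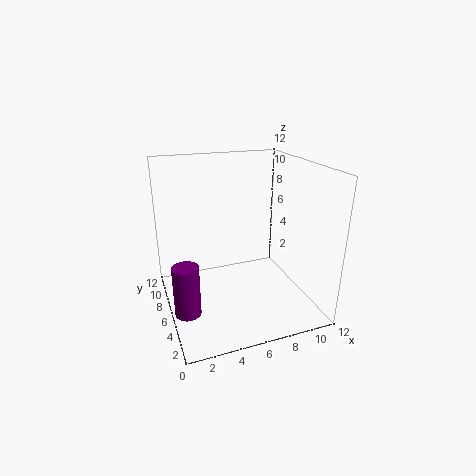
pos_x = 1, pos_y = 3.5, pos_z = 1.5, radius = 1, color = 'purple'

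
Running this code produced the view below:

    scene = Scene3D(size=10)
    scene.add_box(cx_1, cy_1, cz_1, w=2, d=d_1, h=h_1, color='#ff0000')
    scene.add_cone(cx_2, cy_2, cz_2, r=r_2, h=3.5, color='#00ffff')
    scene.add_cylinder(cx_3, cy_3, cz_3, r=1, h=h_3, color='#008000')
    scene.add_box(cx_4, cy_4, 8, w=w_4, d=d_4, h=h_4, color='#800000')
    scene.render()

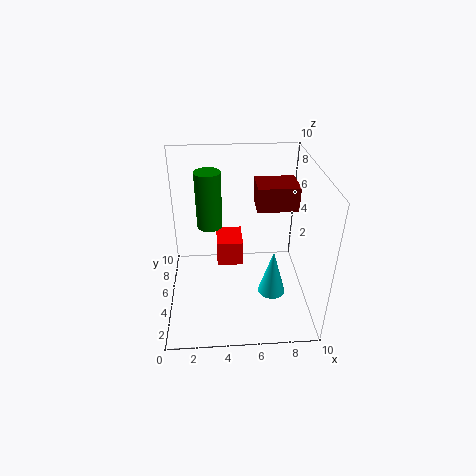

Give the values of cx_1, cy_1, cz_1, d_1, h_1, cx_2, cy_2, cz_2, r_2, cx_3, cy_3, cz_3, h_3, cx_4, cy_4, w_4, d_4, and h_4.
cx_1 = 3.5
cy_1 = 6.5
cz_1 = 1.5
d_1 = 2.5
h_1 = 2
cx_2 = 7.5
cy_2 = 4.5
cz_2 = 0.5
r_2 = 1
cx_3 = 3
cy_3 = 8.5
cz_3 = 4
h_3 = 4.5
cx_4 = 6
cy_4 = 3
w_4 = 2.5
d_4 = 2
h_4 = 1.5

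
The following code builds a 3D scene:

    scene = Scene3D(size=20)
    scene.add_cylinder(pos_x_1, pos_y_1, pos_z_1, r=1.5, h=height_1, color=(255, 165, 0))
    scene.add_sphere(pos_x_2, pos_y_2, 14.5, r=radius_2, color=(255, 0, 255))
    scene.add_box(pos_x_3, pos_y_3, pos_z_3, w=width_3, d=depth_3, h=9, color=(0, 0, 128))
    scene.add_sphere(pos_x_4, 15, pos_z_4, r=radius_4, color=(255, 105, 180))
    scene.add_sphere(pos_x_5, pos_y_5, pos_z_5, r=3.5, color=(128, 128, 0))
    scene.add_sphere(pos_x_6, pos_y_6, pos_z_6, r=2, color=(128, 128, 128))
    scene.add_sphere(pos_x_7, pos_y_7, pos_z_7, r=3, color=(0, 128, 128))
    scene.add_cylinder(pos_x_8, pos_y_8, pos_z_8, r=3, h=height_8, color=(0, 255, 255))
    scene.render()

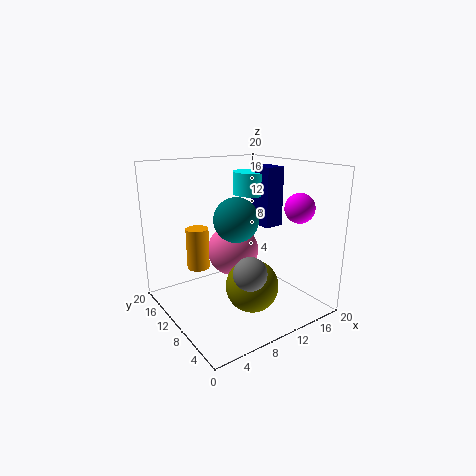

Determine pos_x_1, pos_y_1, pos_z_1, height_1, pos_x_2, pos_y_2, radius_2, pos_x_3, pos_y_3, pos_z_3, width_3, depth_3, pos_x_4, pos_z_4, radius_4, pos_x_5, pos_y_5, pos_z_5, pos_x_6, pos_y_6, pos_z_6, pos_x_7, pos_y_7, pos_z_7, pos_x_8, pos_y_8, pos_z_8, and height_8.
pos_x_1 = 4.5; pos_y_1 = 11.5; pos_z_1 = 6.5; height_1 = 5.5; pos_x_2 = 16; pos_y_2 = 4.5; radius_2 = 2; pos_x_3 = 16; pos_y_3 = 11; pos_z_3 = 10; width_3 = 3; depth_3 = 4; pos_x_4 = 12.5; pos_z_4 = 6; radius_4 = 4; pos_x_5 = 9.5; pos_y_5 = 6; pos_z_5 = 4.5; pos_x_6 = 6.5; pos_y_6 = 2.5; pos_z_6 = 8.5; pos_x_7 = 9; pos_y_7 = 9; pos_z_7 = 13; pos_x_8 = 16.5; pos_y_8 = 15.5; pos_z_8 = 14.5; height_8 = 3.5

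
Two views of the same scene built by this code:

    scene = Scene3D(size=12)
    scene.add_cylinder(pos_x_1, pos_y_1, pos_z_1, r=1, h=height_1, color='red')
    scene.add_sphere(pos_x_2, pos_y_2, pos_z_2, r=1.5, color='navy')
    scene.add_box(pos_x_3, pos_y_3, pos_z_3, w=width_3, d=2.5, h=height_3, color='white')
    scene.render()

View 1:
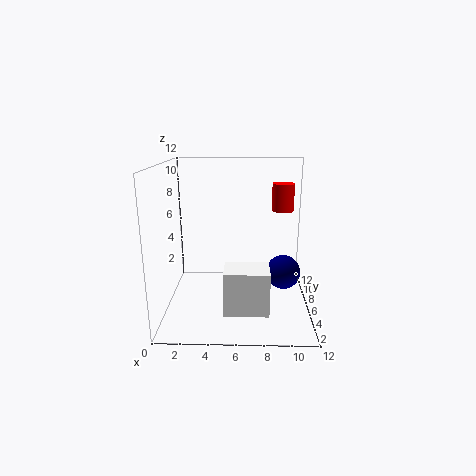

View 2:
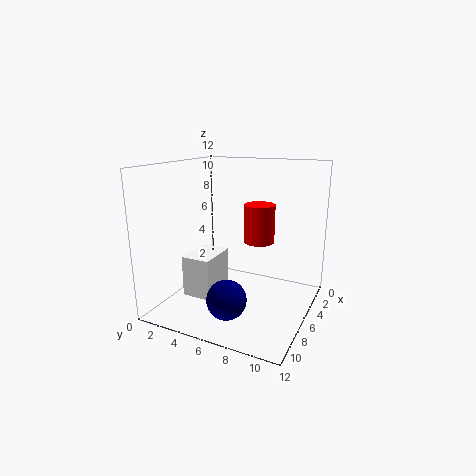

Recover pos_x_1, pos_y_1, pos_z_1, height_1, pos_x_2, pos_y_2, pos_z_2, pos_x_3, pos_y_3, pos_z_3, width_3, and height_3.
pos_x_1 = 10; pos_y_1 = 9.5; pos_z_1 = 7.5; height_1 = 2.5; pos_x_2 = 10; pos_y_2 = 7; pos_z_2 = 2.5; pos_x_3 = 5; pos_y_3 = 2; pos_z_3 = 1; width_3 = 3.5; height_3 = 3.5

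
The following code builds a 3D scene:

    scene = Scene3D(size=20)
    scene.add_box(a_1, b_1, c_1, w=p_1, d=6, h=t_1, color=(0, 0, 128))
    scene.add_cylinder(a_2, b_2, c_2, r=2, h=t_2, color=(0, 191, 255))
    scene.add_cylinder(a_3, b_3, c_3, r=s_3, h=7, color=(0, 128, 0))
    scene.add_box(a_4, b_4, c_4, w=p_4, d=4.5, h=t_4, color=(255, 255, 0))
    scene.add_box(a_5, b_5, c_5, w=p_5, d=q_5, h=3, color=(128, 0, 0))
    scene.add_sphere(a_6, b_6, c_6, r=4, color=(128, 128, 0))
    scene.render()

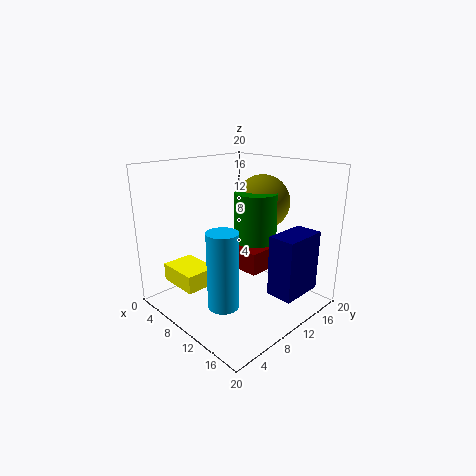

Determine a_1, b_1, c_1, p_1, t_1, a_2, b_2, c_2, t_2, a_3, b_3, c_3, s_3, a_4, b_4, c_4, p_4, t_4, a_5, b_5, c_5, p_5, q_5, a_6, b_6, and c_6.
a_1 = 16
b_1 = 9.5
c_1 = 4
p_1 = 3.5
t_1 = 8
a_2 = 13
b_2 = 4.5
c_2 = 3
t_2 = 10
a_3 = 10.5
b_3 = 13
c_3 = 9
s_3 = 3
a_4 = 2.5
b_4 = 2.5
c_4 = 3.5
p_4 = 6
t_4 = 2.5
a_5 = 8
b_5 = 9
c_5 = 6
p_5 = 6
q_5 = 6
a_6 = 9.5
b_6 = 15.5
c_6 = 14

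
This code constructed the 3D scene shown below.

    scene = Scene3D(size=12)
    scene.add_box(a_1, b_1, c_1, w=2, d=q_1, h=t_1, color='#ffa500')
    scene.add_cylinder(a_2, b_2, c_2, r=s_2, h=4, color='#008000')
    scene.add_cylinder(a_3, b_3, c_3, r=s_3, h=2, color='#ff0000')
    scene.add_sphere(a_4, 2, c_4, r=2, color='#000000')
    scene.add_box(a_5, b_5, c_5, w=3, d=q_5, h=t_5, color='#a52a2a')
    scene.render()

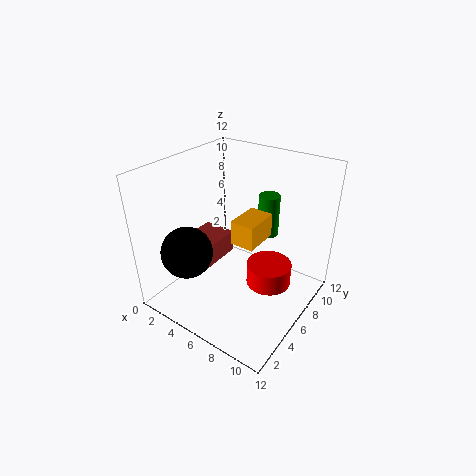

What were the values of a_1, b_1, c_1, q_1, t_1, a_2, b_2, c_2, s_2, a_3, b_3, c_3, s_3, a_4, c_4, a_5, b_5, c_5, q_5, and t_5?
a_1 = 6
b_1 = 5
c_1 = 6
q_1 = 3
t_1 = 2
a_2 = 6
b_2 = 11
c_2 = 4
s_2 = 1
a_3 = 8
b_3 = 8
c_3 = 1
s_3 = 2
a_4 = 4
c_4 = 6
a_5 = 1
b_5 = 4
c_5 = 3
q_5 = 4
t_5 = 2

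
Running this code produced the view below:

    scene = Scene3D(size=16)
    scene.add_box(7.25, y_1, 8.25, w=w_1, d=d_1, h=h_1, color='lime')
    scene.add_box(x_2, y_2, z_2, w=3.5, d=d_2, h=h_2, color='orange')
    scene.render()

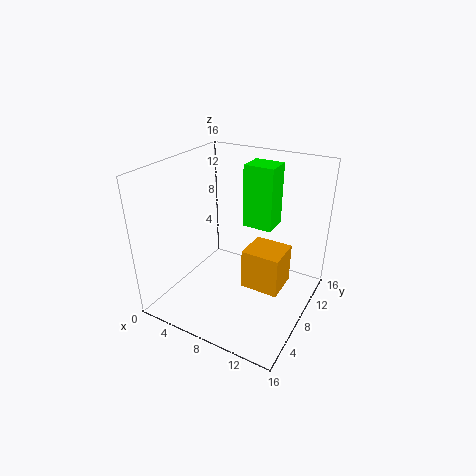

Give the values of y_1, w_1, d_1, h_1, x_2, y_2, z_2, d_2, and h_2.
y_1 = 10.5, w_1 = 3.5, d_1 = 3, h_1 = 7.25, x_2 = 11.5, y_2 = 2.5, z_2 = 6.5, d_2 = 3.25, h_2 = 3.75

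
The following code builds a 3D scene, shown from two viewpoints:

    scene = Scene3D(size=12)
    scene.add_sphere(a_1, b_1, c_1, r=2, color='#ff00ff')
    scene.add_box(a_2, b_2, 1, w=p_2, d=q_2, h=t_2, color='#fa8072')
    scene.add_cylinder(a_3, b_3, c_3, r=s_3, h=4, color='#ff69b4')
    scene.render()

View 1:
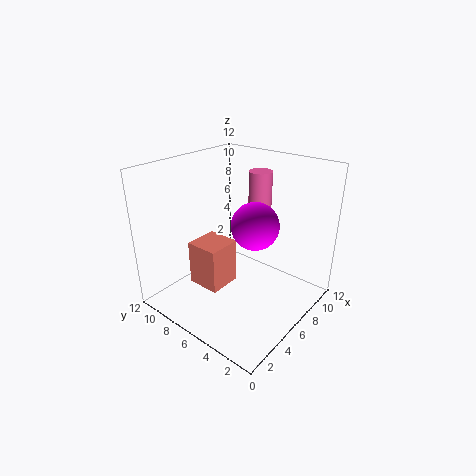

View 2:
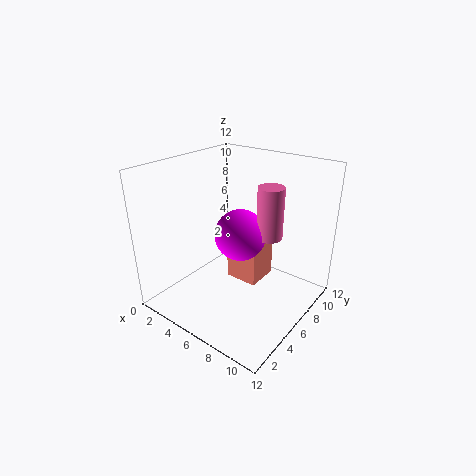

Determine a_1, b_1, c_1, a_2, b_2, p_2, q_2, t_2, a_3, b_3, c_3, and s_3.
a_1 = 7, b_1 = 5, c_1 = 7, a_2 = 4, b_2 = 7, p_2 = 3, q_2 = 3, t_2 = 4, a_3 = 9, b_3 = 6, c_3 = 7, s_3 = 1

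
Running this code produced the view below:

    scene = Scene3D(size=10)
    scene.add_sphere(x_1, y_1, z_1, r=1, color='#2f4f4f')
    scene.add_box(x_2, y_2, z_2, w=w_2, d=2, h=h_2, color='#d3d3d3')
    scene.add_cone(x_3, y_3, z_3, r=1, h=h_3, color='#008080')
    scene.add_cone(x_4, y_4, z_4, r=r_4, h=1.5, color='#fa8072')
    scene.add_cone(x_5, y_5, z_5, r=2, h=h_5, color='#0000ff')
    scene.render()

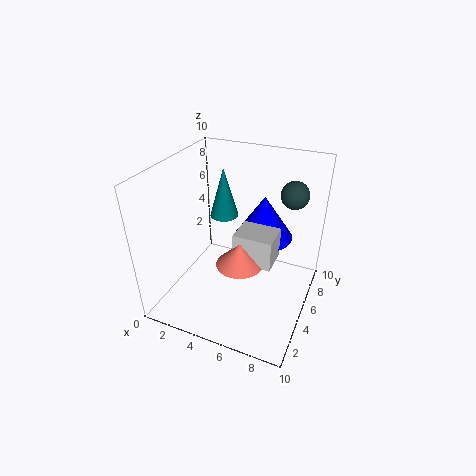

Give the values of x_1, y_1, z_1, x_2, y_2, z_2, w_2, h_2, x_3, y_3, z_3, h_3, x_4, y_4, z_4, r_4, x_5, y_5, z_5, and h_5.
x_1 = 8
y_1 = 8
z_1 = 7.5
x_2 = 5.5
y_2 = 3
z_2 = 4.5
w_2 = 2.5
h_2 = 2
x_3 = 3.5
y_3 = 6
z_3 = 6
h_3 = 3.5
x_4 = 6
y_4 = 3
z_4 = 4.5
r_4 = 1.5
x_5 = 6.5
y_5 = 6
z_5 = 5
h_5 = 3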